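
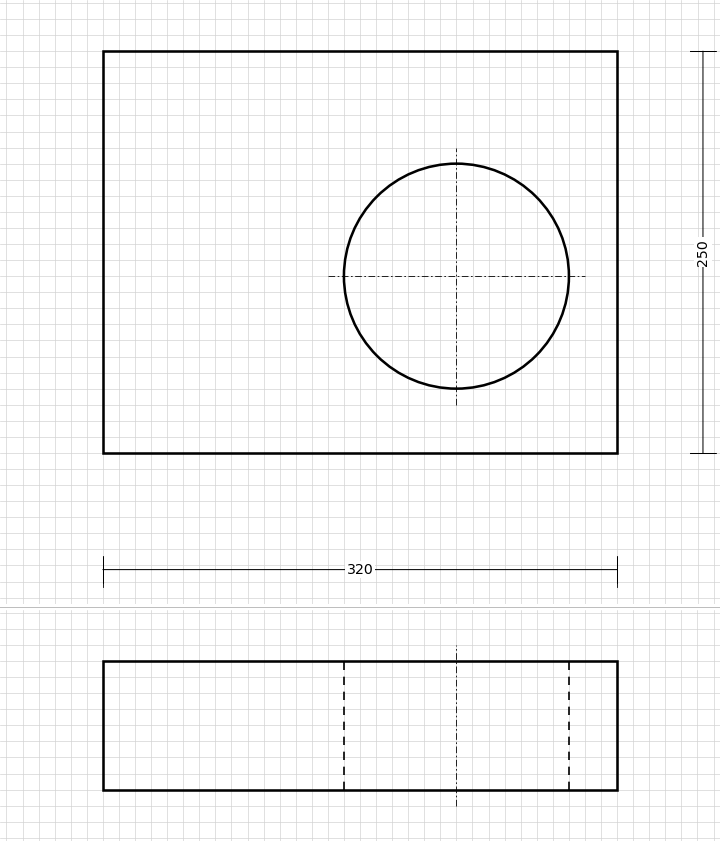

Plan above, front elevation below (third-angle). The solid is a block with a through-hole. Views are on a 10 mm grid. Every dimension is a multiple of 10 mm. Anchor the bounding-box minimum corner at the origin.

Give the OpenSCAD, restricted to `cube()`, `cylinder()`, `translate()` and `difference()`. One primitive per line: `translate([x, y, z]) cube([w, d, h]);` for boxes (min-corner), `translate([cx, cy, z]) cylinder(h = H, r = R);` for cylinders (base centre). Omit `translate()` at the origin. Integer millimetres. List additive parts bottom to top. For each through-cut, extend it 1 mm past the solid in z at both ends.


difference() {
  cube([320, 250, 80]);
  translate([220, 110, -1]) cylinder(h = 82, r = 70);
}


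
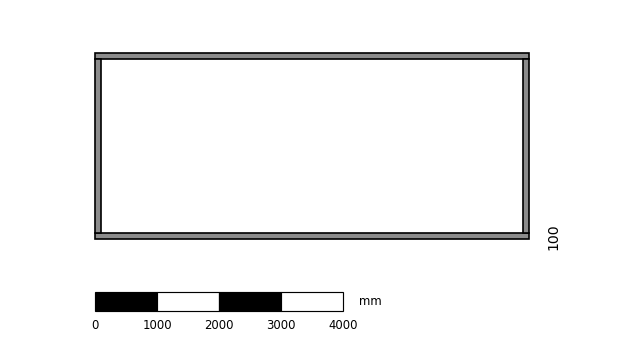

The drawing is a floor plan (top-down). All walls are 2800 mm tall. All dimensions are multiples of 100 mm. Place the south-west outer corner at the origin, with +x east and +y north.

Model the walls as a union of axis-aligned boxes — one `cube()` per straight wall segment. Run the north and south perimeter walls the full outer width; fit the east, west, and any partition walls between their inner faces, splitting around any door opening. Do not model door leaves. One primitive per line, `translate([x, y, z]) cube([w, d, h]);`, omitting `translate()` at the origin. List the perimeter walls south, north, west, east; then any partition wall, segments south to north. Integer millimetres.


cube([7000, 100, 2800]);
translate([0, 2900, 0]) cube([7000, 100, 2800]);
translate([0, 100, 0]) cube([100, 2800, 2800]);
translate([6900, 100, 0]) cube([100, 2800, 2800]);


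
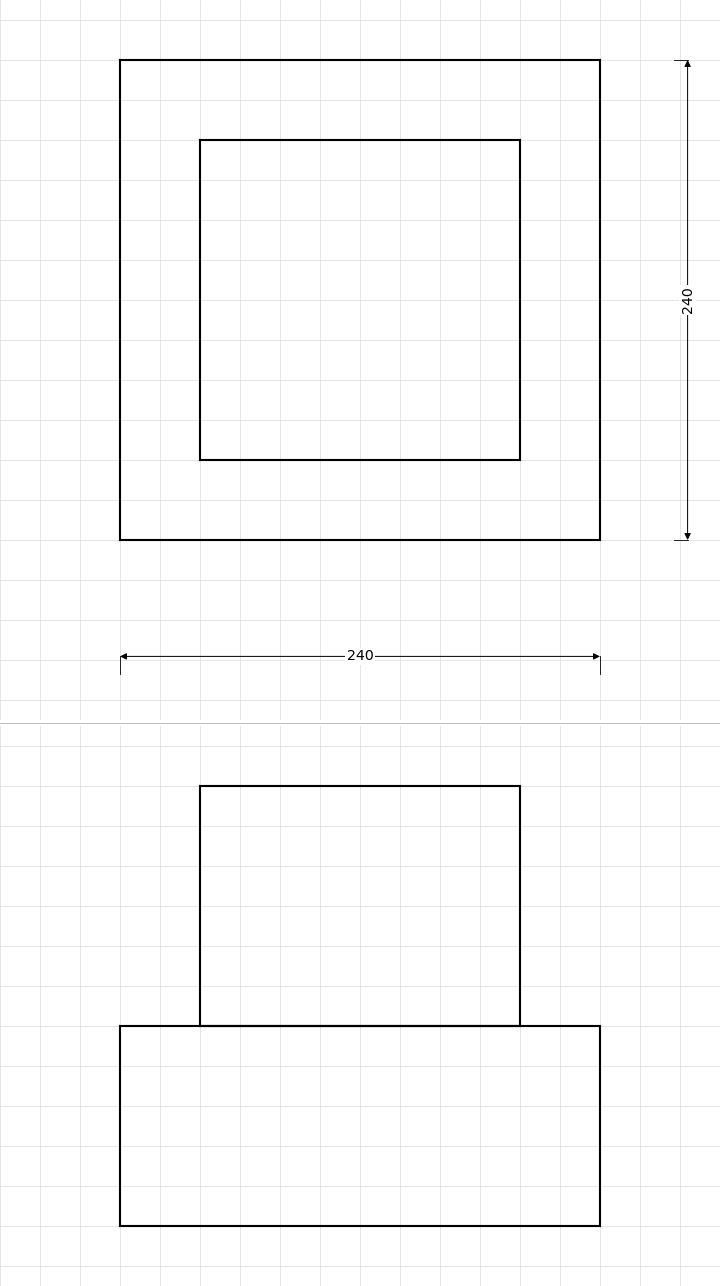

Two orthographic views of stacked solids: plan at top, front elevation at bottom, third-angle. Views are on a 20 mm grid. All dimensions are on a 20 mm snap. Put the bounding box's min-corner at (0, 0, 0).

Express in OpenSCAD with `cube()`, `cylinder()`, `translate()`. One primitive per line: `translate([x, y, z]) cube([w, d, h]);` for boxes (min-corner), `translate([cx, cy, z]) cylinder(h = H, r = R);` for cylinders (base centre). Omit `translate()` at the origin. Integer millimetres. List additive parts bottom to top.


cube([240, 240, 100]);
translate([40, 40, 100]) cube([160, 160, 120]);


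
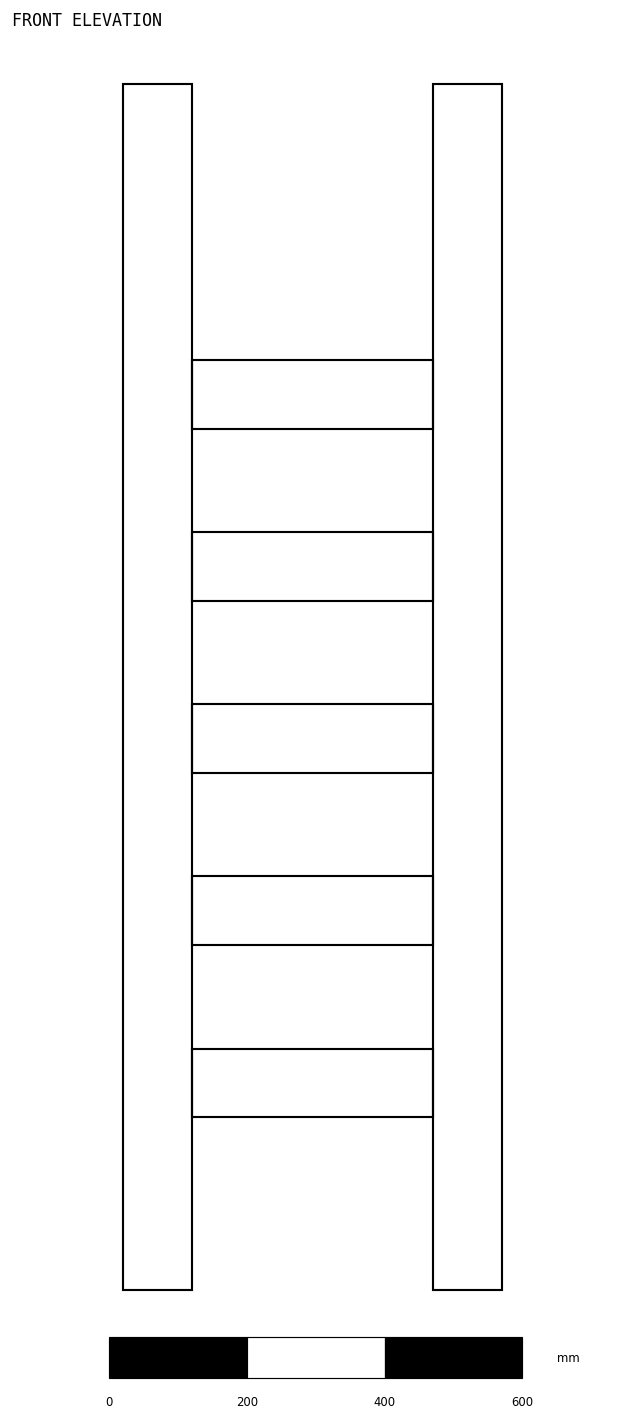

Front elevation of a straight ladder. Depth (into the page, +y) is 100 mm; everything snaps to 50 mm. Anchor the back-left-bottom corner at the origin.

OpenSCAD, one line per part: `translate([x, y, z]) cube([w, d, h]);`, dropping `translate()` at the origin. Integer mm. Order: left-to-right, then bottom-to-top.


cube([100, 100, 1750]);
translate([100, 0, 250]) cube([350, 100, 100]);
translate([100, 0, 500]) cube([350, 100, 100]);
translate([100, 0, 750]) cube([350, 100, 100]);
translate([100, 0, 1000]) cube([350, 100, 100]);
translate([100, 0, 1250]) cube([350, 100, 100]);
translate([450, 0, 0]) cube([100, 100, 1750]);


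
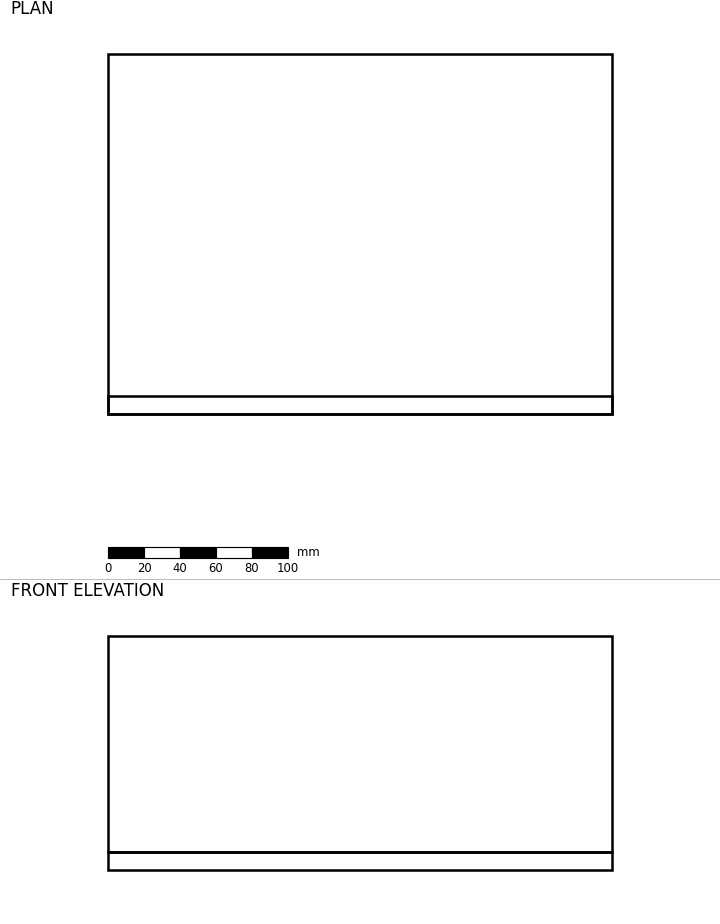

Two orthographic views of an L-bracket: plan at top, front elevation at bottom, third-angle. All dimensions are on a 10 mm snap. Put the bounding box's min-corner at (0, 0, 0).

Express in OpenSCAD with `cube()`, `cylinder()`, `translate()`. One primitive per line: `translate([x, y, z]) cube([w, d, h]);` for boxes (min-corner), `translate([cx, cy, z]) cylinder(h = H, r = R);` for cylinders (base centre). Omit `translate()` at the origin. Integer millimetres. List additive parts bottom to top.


cube([280, 200, 10]);
translate([0, 0, 10]) cube([280, 10, 120]);


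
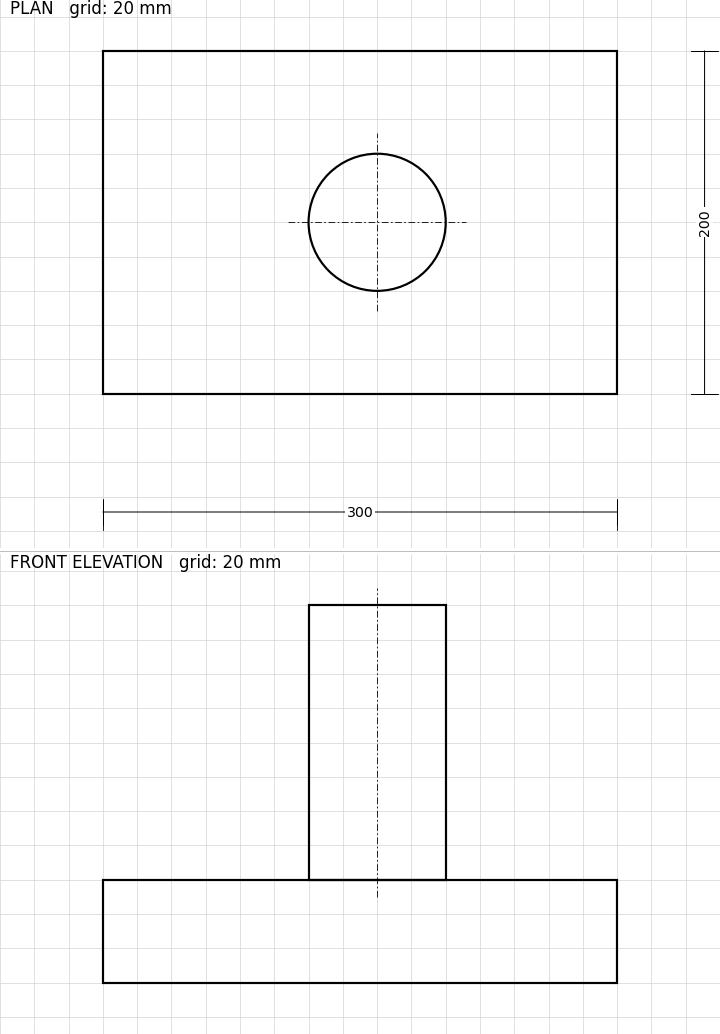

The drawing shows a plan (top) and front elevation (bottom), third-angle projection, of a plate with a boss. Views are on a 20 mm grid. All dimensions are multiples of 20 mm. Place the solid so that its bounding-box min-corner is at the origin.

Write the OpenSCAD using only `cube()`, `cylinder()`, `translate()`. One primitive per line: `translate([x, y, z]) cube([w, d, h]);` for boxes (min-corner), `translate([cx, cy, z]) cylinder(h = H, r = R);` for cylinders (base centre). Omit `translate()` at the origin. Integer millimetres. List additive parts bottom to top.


cube([300, 200, 60]);
translate([160, 100, 60]) cylinder(h = 160, r = 40);


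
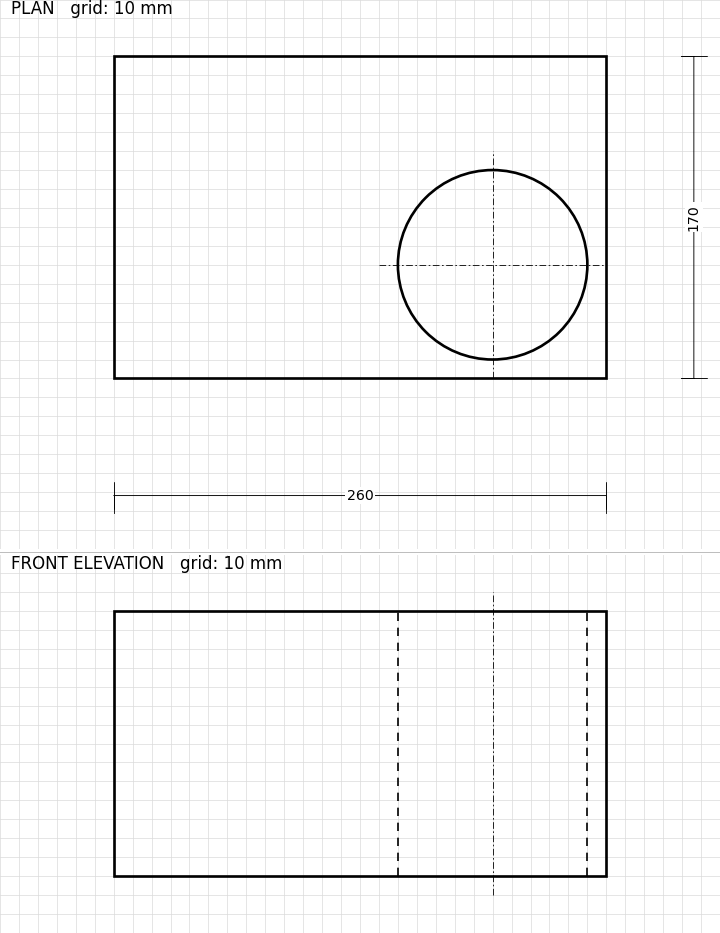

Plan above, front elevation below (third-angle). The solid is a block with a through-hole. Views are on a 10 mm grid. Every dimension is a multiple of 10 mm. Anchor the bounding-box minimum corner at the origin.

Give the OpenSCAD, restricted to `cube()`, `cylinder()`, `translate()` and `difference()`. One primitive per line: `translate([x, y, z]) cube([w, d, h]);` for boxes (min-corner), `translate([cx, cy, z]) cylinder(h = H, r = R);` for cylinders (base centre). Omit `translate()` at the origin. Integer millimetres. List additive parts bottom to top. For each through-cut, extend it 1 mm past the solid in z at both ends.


difference() {
  cube([260, 170, 140]);
  translate([200, 60, -1]) cylinder(h = 142, r = 50);
}


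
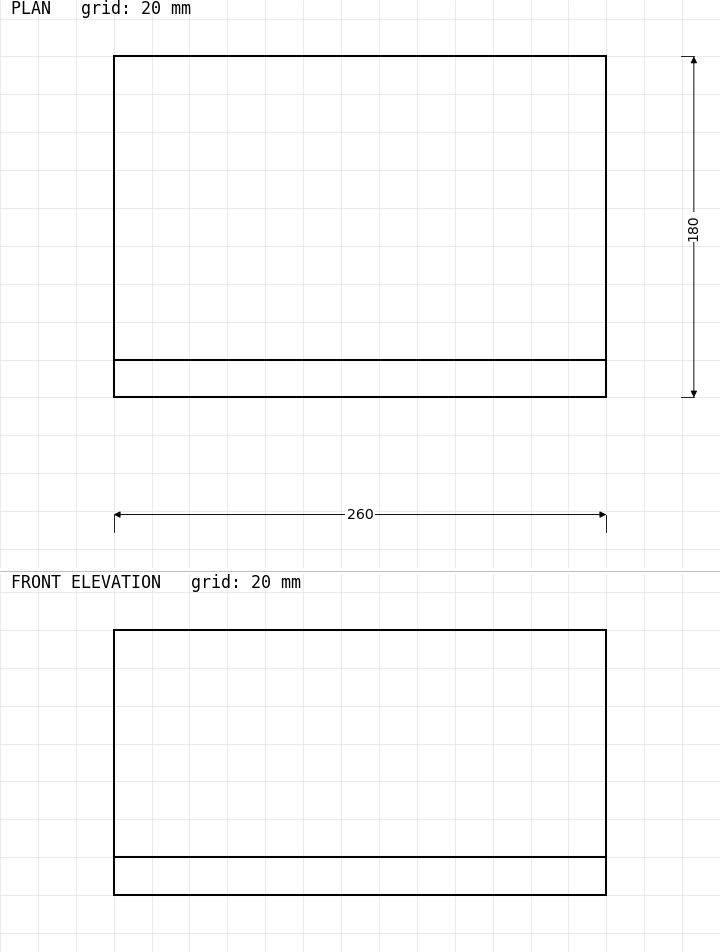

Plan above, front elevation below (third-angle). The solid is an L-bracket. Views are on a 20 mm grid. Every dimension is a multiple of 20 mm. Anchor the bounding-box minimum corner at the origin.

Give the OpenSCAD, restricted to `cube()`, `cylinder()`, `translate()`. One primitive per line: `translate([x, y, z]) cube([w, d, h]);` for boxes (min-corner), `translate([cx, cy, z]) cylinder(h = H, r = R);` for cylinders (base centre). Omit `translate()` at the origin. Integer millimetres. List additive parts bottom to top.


cube([260, 180, 20]);
translate([0, 0, 20]) cube([260, 20, 120]);


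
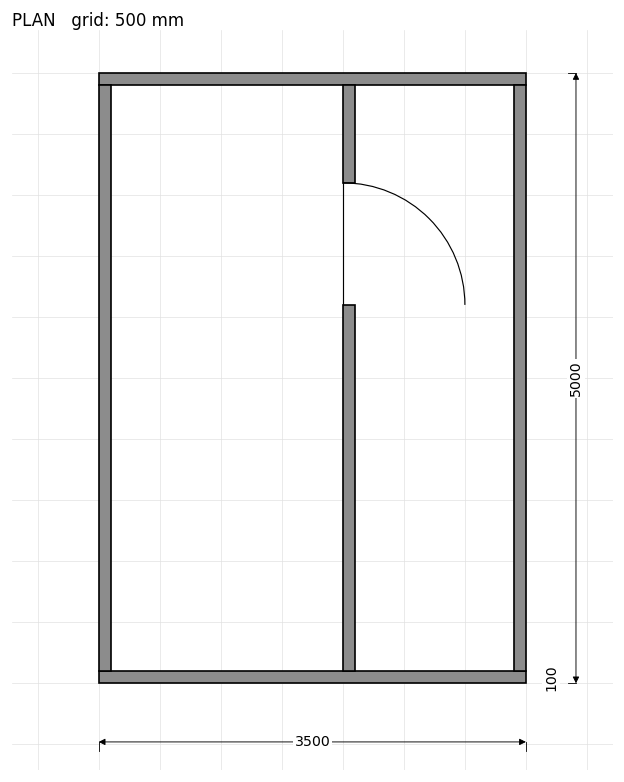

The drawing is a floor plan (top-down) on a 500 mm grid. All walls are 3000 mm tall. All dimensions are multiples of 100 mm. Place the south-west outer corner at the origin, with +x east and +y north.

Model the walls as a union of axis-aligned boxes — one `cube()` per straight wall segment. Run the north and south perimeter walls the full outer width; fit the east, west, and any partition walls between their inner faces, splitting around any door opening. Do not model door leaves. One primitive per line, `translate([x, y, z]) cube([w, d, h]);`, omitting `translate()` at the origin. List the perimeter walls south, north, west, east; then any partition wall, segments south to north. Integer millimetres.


cube([3500, 100, 3000]);
translate([0, 4900, 0]) cube([3500, 100, 3000]);
translate([0, 100, 0]) cube([100, 4800, 3000]);
translate([3400, 100, 0]) cube([100, 4800, 3000]);
translate([2000, 100, 0]) cube([100, 3000, 3000]);
translate([2000, 4100, 0]) cube([100, 800, 3000]);


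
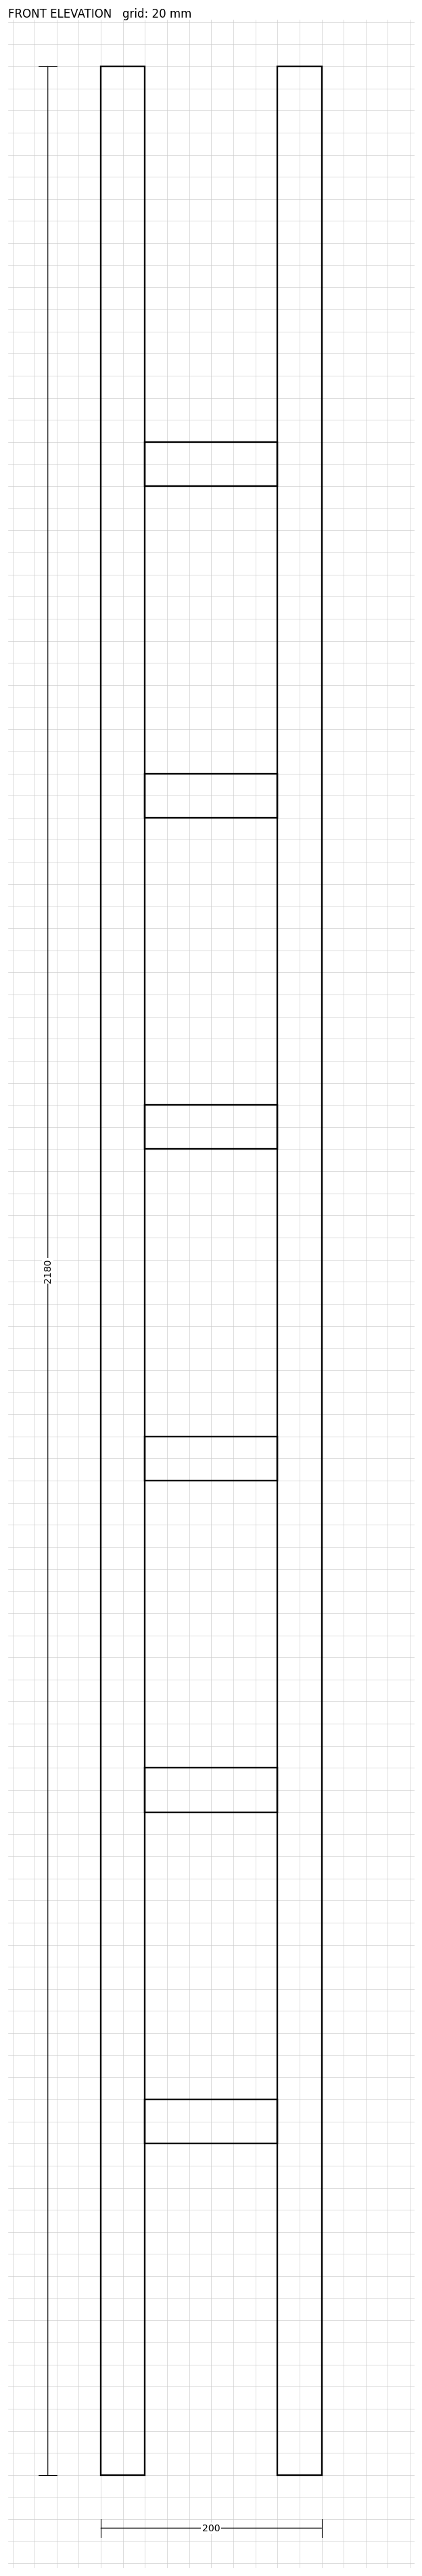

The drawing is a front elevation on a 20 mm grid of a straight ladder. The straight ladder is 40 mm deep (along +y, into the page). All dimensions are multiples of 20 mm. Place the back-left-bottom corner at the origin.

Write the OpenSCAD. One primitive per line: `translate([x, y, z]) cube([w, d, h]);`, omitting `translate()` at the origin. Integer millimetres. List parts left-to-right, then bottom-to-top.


cube([40, 40, 2180]);
translate([40, 0, 300]) cube([120, 40, 40]);
translate([40, 0, 600]) cube([120, 40, 40]);
translate([40, 0, 900]) cube([120, 40, 40]);
translate([40, 0, 1200]) cube([120, 40, 40]);
translate([40, 0, 1500]) cube([120, 40, 40]);
translate([40, 0, 1800]) cube([120, 40, 40]);
translate([160, 0, 0]) cube([40, 40, 2180]);


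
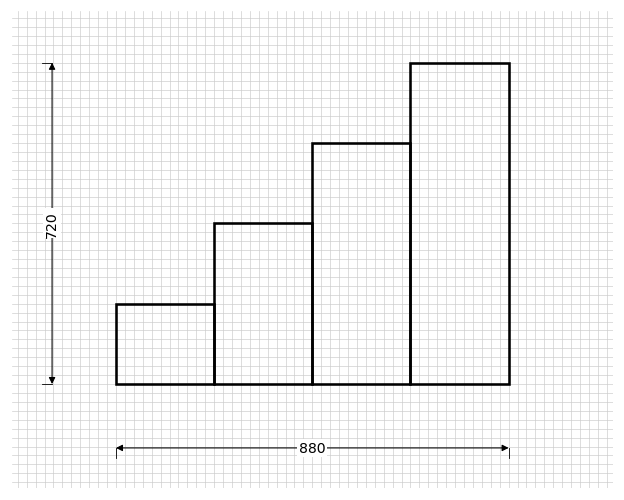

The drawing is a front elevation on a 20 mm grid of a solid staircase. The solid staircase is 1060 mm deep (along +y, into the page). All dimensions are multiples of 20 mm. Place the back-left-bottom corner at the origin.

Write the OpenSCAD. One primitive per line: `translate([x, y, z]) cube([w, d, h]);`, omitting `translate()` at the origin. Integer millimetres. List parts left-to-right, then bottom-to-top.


cube([220, 1060, 180]);
translate([220, 0, 0]) cube([220, 1060, 360]);
translate([440, 0, 0]) cube([220, 1060, 540]);
translate([660, 0, 0]) cube([220, 1060, 720]);


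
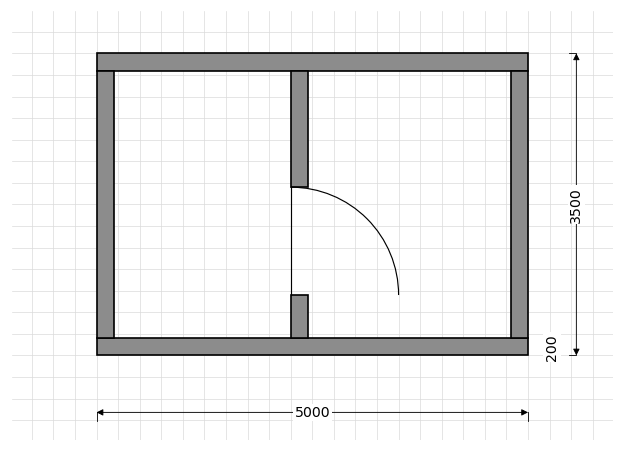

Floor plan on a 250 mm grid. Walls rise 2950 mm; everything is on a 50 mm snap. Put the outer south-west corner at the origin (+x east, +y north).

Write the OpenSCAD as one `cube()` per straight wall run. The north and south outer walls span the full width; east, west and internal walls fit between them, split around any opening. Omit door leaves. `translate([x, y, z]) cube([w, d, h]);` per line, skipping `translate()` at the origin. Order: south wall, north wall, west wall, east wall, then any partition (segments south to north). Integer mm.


cube([5000, 200, 2950]);
translate([0, 3300, 0]) cube([5000, 200, 2950]);
translate([0, 200, 0]) cube([200, 3100, 2950]);
translate([4800, 200, 0]) cube([200, 3100, 2950]);
translate([2250, 200, 0]) cube([200, 500, 2950]);
translate([2250, 1950, 0]) cube([200, 1350, 2950]);


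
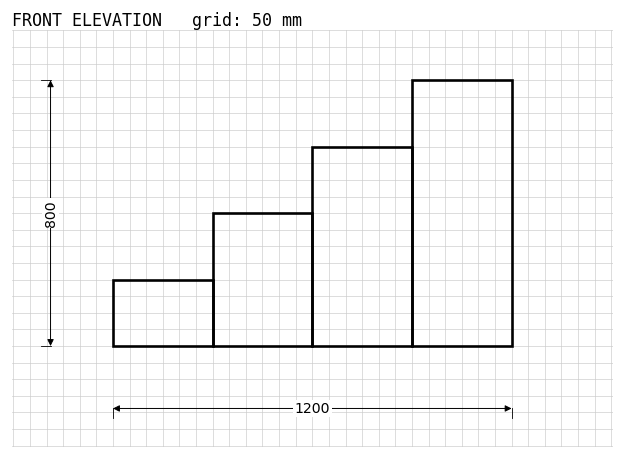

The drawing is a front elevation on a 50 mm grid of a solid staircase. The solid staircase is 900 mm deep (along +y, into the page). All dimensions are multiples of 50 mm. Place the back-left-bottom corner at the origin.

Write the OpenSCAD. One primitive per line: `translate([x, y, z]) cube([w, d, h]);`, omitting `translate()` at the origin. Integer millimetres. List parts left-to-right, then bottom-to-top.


cube([300, 900, 200]);
translate([300, 0, 0]) cube([300, 900, 400]);
translate([600, 0, 0]) cube([300, 900, 600]);
translate([900, 0, 0]) cube([300, 900, 800]);


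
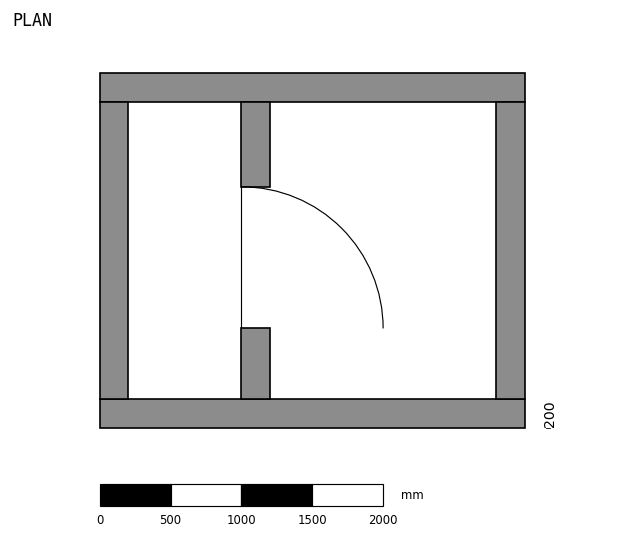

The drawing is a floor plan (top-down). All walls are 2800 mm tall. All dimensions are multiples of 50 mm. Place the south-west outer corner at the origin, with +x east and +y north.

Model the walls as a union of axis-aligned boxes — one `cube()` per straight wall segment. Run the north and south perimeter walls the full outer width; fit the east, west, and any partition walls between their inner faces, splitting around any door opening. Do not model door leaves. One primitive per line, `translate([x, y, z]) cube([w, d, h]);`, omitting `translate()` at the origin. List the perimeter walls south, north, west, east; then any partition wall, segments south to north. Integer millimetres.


cube([3000, 200, 2800]);
translate([0, 2300, 0]) cube([3000, 200, 2800]);
translate([0, 200, 0]) cube([200, 2100, 2800]);
translate([2800, 200, 0]) cube([200, 2100, 2800]);
translate([1000, 200, 0]) cube([200, 500, 2800]);
translate([1000, 1700, 0]) cube([200, 600, 2800]);


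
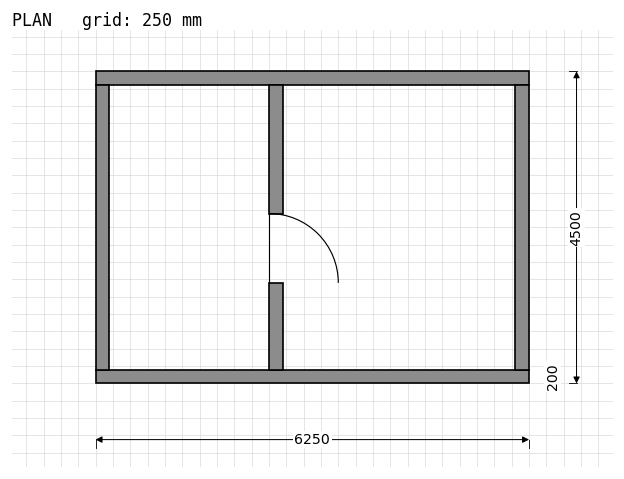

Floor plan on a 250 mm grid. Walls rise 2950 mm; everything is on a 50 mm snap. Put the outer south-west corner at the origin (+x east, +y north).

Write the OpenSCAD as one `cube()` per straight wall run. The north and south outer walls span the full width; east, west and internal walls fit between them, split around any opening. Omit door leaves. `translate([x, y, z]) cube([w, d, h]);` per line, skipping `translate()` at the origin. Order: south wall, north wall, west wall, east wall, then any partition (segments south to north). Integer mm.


cube([6250, 200, 2950]);
translate([0, 4300, 0]) cube([6250, 200, 2950]);
translate([0, 200, 0]) cube([200, 4100, 2950]);
translate([6050, 200, 0]) cube([200, 4100, 2950]);
translate([2500, 200, 0]) cube([200, 1250, 2950]);
translate([2500, 2450, 0]) cube([200, 1850, 2950]);


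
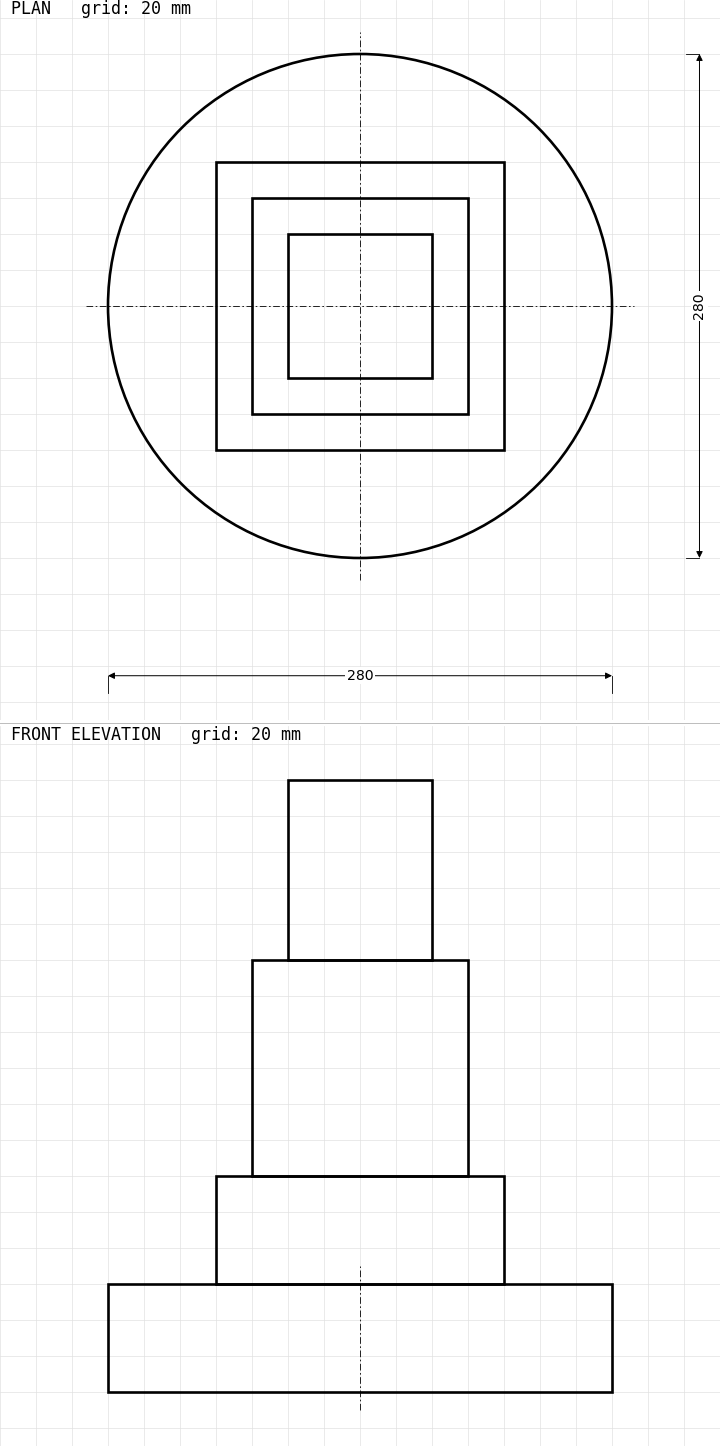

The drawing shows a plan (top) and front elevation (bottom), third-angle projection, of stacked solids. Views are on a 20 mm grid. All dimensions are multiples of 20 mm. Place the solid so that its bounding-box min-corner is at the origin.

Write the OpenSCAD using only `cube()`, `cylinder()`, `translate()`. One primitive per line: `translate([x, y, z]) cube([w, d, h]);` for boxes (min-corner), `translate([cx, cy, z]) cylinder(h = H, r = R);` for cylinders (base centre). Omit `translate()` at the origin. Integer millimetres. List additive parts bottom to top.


translate([140, 140, 0]) cylinder(h = 60, r = 140);
translate([60, 60, 60]) cube([160, 160, 60]);
translate([80, 80, 120]) cube([120, 120, 120]);
translate([100, 100, 240]) cube([80, 80, 100]);


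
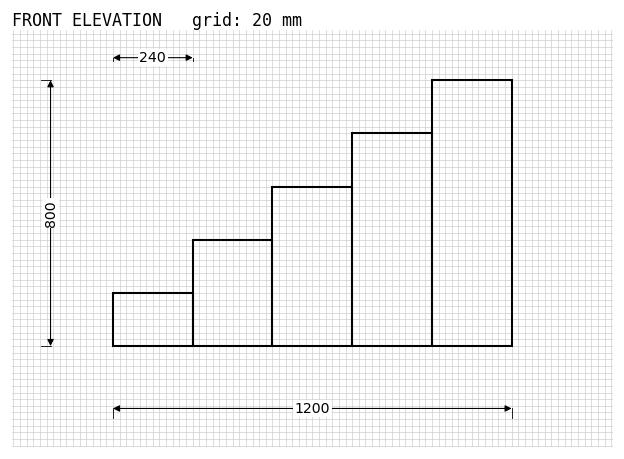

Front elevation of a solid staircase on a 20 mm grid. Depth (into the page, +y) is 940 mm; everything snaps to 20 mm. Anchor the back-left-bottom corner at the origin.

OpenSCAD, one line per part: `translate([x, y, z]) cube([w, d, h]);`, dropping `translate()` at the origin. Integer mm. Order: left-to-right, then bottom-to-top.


cube([240, 940, 160]);
translate([240, 0, 0]) cube([240, 940, 320]);
translate([480, 0, 0]) cube([240, 940, 480]);
translate([720, 0, 0]) cube([240, 940, 640]);
translate([960, 0, 0]) cube([240, 940, 800]);


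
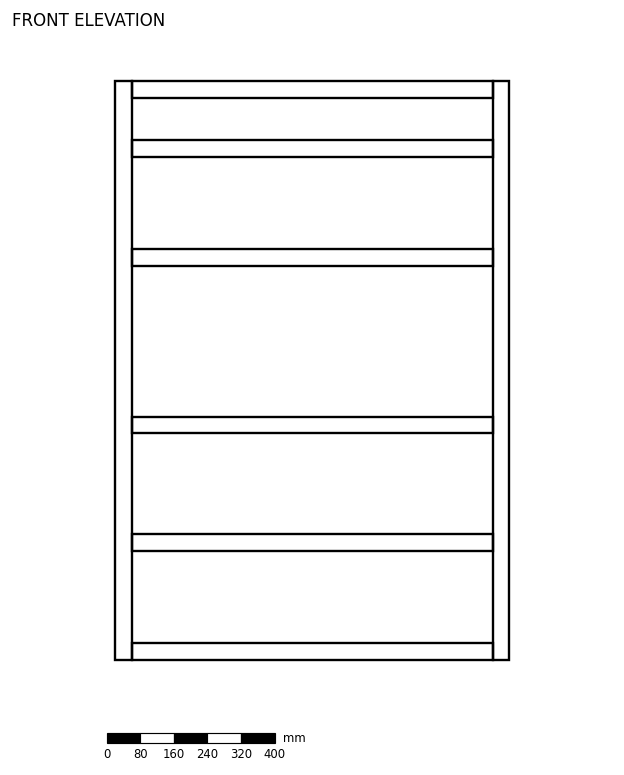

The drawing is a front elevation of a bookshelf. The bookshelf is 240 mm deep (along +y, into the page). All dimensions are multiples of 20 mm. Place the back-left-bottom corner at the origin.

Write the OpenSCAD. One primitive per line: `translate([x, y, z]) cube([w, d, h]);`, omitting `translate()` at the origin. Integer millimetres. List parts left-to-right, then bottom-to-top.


cube([40, 240, 1380]);
translate([40, 0, 0]) cube([860, 240, 40]);
translate([40, 0, 260]) cube([860, 240, 40]);
translate([40, 0, 540]) cube([860, 240, 40]);
translate([40, 0, 940]) cube([860, 240, 40]);
translate([40, 0, 1200]) cube([860, 240, 40]);
translate([40, 0, 1340]) cube([860, 240, 40]);
translate([900, 0, 0]) cube([40, 240, 1380]);


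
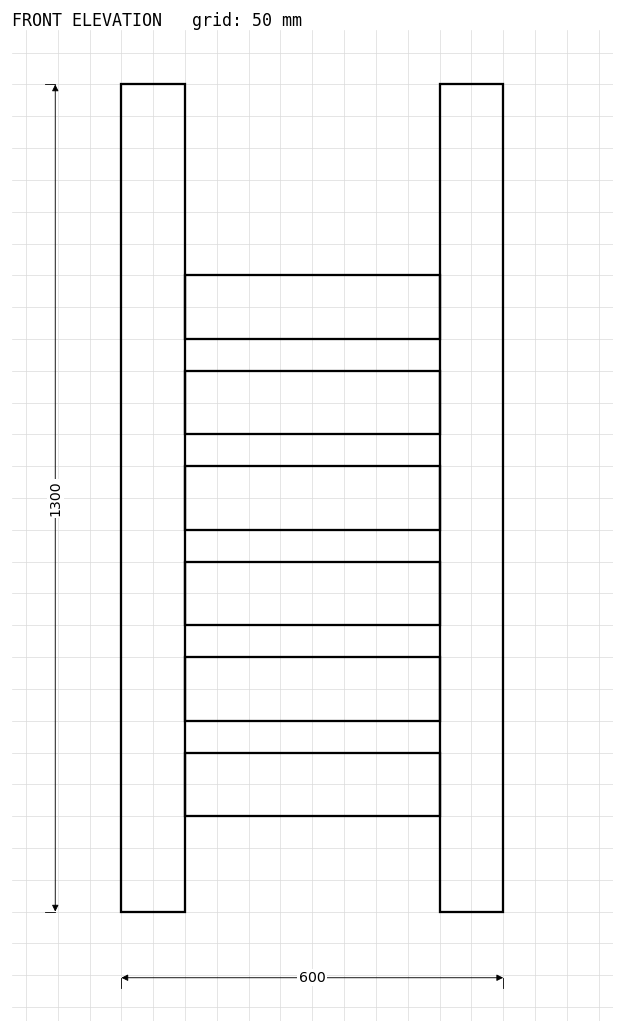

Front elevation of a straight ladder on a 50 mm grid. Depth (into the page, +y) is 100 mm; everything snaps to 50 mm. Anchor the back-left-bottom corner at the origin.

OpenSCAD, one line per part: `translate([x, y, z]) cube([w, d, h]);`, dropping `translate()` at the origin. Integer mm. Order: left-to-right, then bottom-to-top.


cube([100, 100, 1300]);
translate([100, 0, 150]) cube([400, 100, 100]);
translate([100, 0, 300]) cube([400, 100, 100]);
translate([100, 0, 450]) cube([400, 100, 100]);
translate([100, 0, 600]) cube([400, 100, 100]);
translate([100, 0, 750]) cube([400, 100, 100]);
translate([100, 0, 900]) cube([400, 100, 100]);
translate([500, 0, 0]) cube([100, 100, 1300]);


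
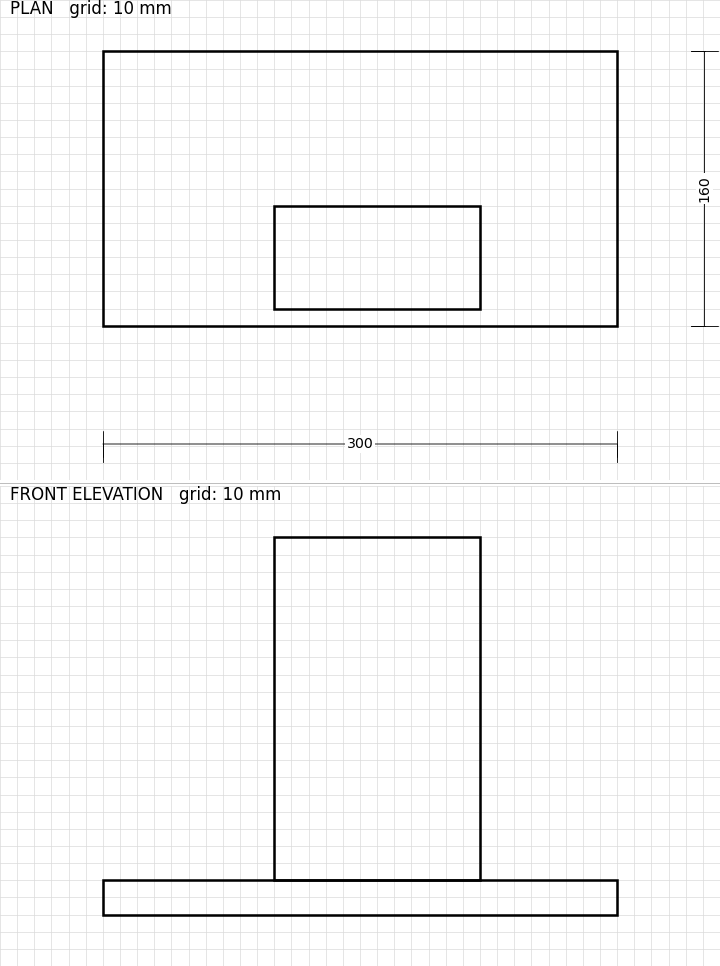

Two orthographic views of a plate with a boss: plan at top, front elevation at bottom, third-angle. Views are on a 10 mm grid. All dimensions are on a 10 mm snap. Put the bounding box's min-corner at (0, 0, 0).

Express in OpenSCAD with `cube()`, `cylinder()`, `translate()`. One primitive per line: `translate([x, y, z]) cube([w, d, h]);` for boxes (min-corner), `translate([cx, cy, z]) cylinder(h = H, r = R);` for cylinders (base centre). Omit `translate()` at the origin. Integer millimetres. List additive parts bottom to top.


cube([300, 160, 20]);
translate([100, 10, 20]) cube([120, 60, 200]);


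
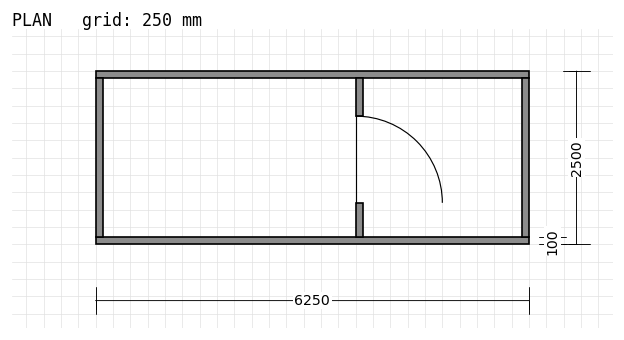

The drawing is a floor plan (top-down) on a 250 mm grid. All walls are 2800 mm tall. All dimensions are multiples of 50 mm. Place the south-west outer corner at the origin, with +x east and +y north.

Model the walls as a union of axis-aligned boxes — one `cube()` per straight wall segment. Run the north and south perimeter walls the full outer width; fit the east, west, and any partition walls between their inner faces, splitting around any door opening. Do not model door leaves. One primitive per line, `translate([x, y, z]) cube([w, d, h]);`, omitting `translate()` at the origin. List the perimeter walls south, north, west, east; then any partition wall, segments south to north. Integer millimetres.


cube([6250, 100, 2800]);
translate([0, 2400, 0]) cube([6250, 100, 2800]);
translate([0, 100, 0]) cube([100, 2300, 2800]);
translate([6150, 100, 0]) cube([100, 2300, 2800]);
translate([3750, 100, 0]) cube([100, 500, 2800]);
translate([3750, 1850, 0]) cube([100, 550, 2800]);


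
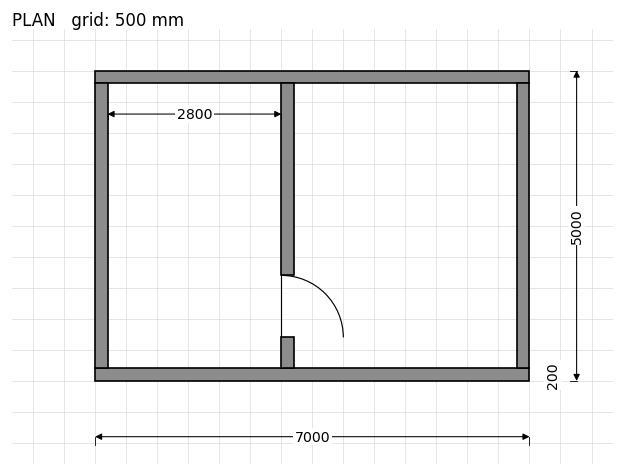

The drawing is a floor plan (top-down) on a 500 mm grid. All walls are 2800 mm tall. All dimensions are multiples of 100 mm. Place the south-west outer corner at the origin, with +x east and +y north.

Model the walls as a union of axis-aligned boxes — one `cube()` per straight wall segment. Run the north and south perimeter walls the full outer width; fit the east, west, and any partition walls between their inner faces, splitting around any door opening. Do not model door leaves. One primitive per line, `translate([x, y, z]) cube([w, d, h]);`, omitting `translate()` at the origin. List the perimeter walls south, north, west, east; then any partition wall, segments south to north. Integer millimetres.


cube([7000, 200, 2800]);
translate([0, 4800, 0]) cube([7000, 200, 2800]);
translate([0, 200, 0]) cube([200, 4600, 2800]);
translate([6800, 200, 0]) cube([200, 4600, 2800]);
translate([3000, 200, 0]) cube([200, 500, 2800]);
translate([3000, 1700, 0]) cube([200, 3100, 2800]);


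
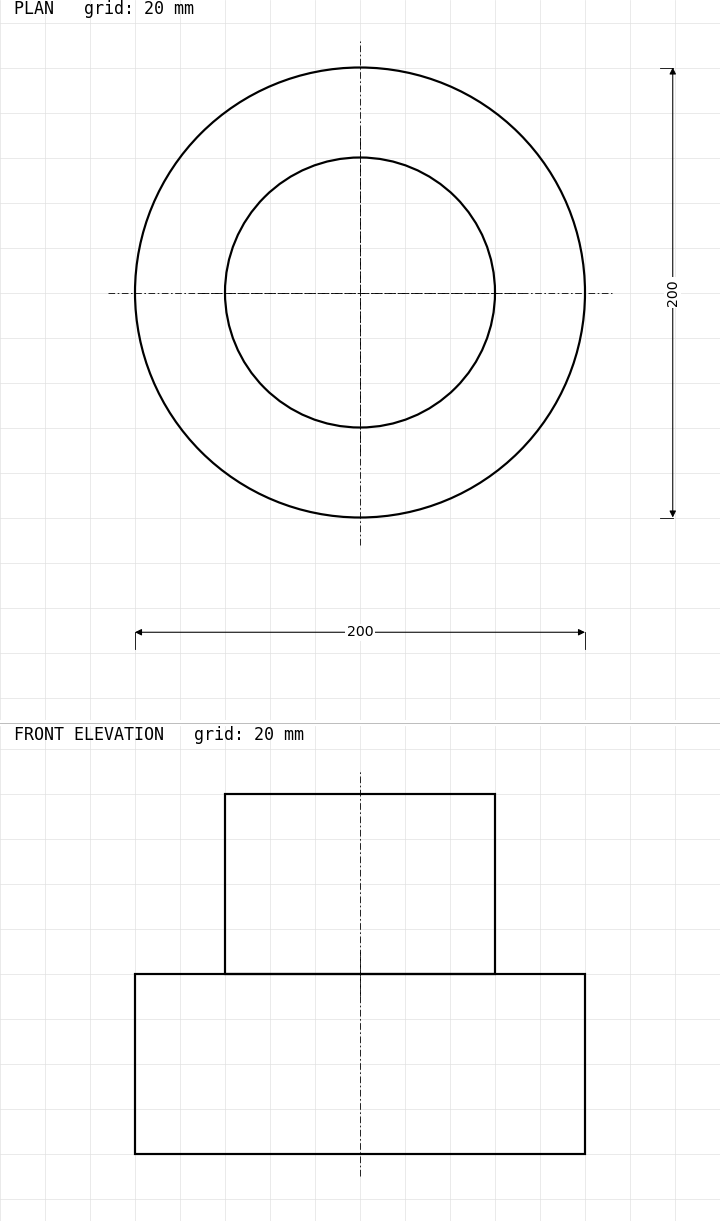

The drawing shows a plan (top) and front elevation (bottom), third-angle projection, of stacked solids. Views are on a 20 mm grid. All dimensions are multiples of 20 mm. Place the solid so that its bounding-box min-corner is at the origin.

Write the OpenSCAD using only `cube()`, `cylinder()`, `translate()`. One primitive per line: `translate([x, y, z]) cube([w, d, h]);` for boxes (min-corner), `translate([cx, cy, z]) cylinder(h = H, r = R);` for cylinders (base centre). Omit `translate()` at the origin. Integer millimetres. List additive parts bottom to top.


translate([100, 100, 0]) cylinder(h = 80, r = 100);
translate([100, 100, 80]) cylinder(h = 80, r = 60);


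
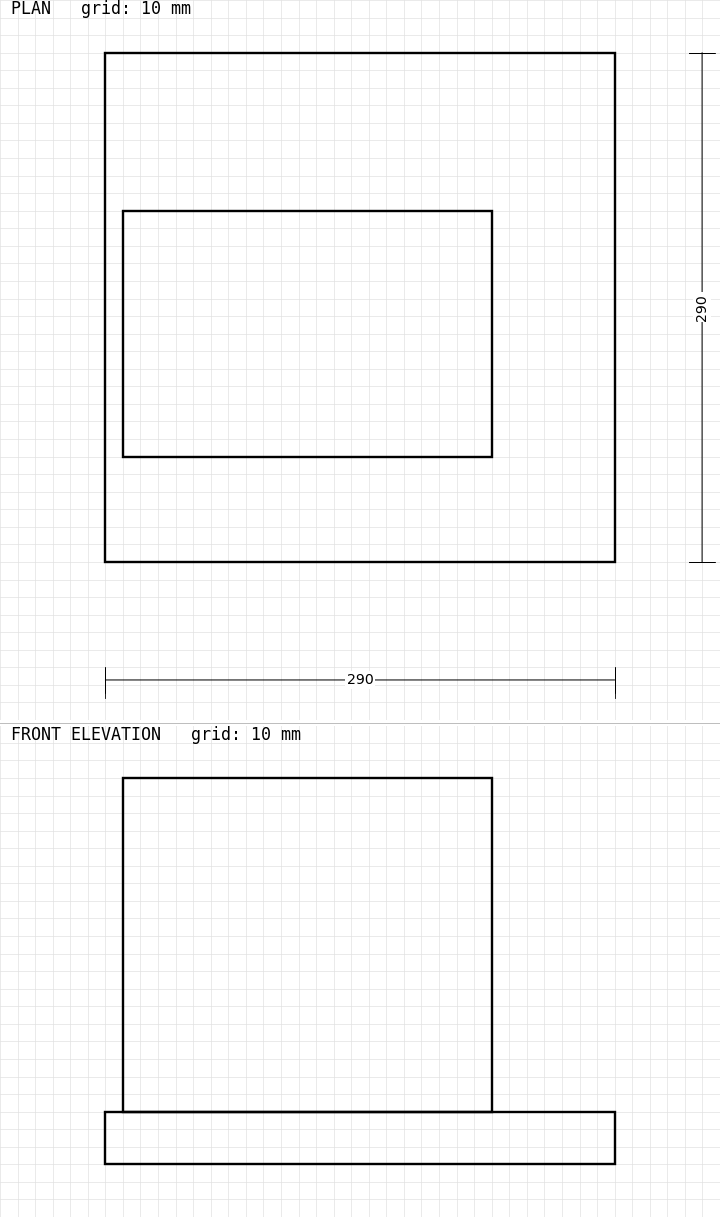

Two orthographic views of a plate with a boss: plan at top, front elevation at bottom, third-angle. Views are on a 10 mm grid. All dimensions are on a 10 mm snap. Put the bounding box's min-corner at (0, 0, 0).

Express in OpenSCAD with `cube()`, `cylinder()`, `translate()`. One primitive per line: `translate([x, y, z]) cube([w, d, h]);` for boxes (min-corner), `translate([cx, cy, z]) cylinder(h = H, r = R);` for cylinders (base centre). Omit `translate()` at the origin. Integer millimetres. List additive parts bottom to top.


cube([290, 290, 30]);
translate([10, 60, 30]) cube([210, 140, 190]);


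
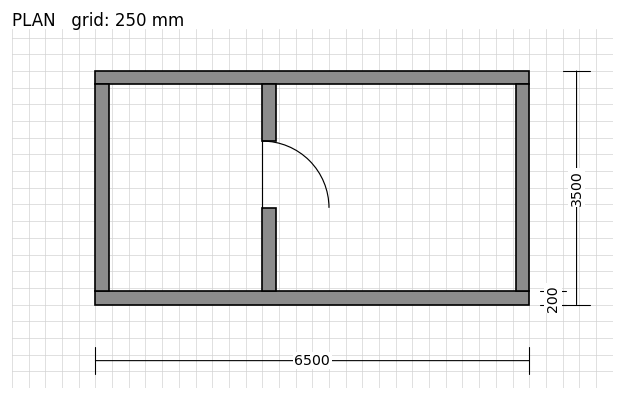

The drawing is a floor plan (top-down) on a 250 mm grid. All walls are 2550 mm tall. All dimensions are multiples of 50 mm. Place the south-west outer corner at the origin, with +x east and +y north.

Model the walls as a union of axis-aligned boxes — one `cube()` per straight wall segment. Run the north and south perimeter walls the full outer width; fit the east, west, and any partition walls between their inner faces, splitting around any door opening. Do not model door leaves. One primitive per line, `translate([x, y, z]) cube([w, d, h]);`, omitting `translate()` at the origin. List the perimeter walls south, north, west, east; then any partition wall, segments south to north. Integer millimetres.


cube([6500, 200, 2550]);
translate([0, 3300, 0]) cube([6500, 200, 2550]);
translate([0, 200, 0]) cube([200, 3100, 2550]);
translate([6300, 200, 0]) cube([200, 3100, 2550]);
translate([2500, 200, 0]) cube([200, 1250, 2550]);
translate([2500, 2450, 0]) cube([200, 850, 2550]);


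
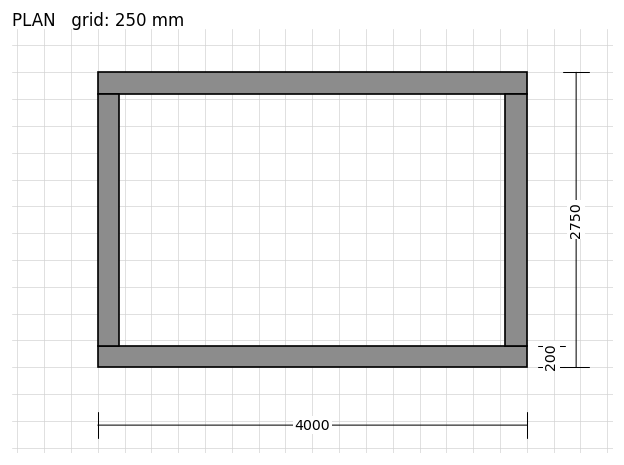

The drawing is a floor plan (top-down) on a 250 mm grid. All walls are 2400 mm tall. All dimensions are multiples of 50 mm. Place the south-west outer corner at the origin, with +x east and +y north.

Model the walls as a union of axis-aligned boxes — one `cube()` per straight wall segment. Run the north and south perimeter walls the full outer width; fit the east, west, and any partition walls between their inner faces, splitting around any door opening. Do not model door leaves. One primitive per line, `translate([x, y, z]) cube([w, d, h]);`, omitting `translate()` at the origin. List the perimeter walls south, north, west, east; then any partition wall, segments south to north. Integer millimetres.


cube([4000, 200, 2400]);
translate([0, 2550, 0]) cube([4000, 200, 2400]);
translate([0, 200, 0]) cube([200, 2350, 2400]);
translate([3800, 200, 0]) cube([200, 2350, 2400]);


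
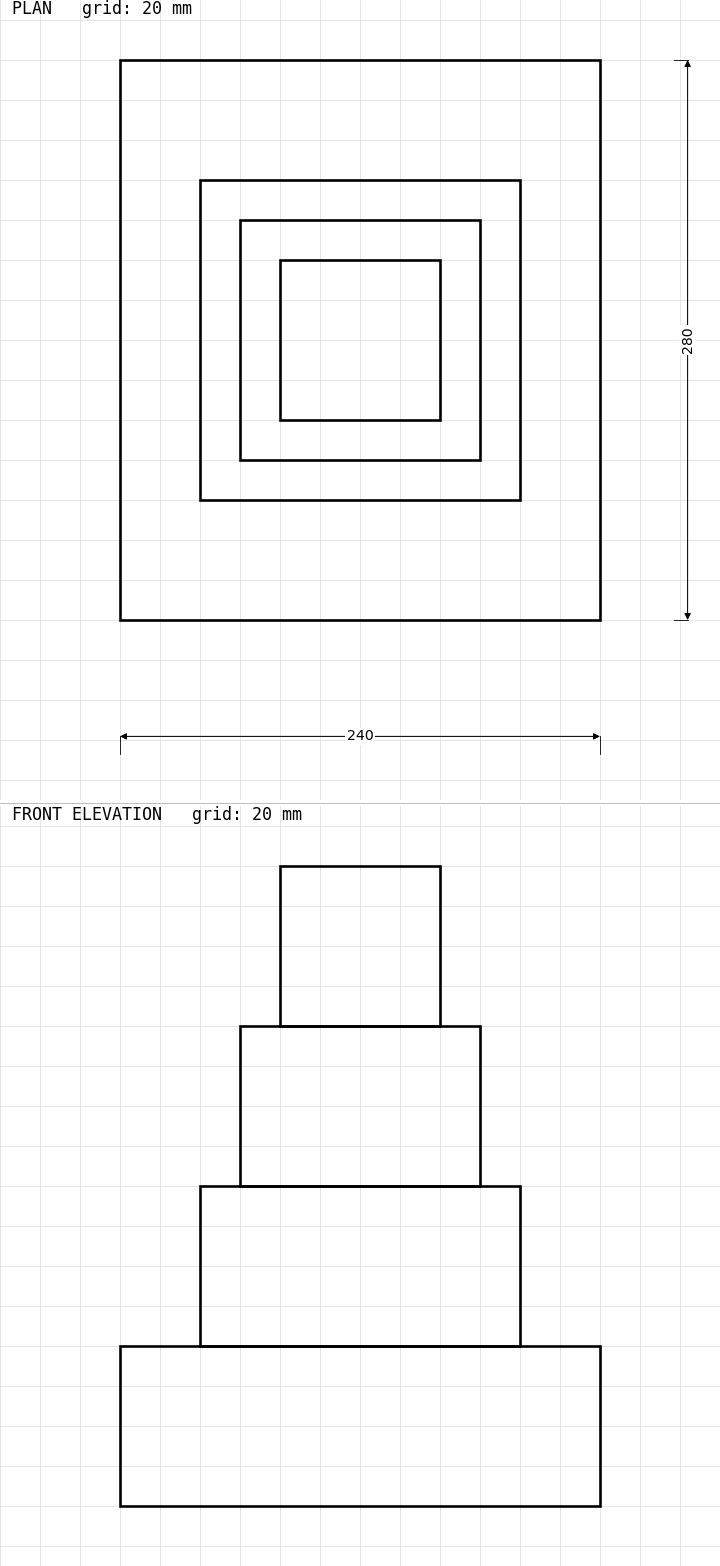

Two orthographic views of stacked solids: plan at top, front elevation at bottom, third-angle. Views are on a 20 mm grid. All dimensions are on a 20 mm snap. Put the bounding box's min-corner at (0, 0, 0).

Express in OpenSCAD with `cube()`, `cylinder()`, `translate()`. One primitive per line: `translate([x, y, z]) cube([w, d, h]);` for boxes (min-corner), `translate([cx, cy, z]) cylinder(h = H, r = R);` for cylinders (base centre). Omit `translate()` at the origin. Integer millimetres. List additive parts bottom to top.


cube([240, 280, 80]);
translate([40, 60, 80]) cube([160, 160, 80]);
translate([60, 80, 160]) cube([120, 120, 80]);
translate([80, 100, 240]) cube([80, 80, 80]);


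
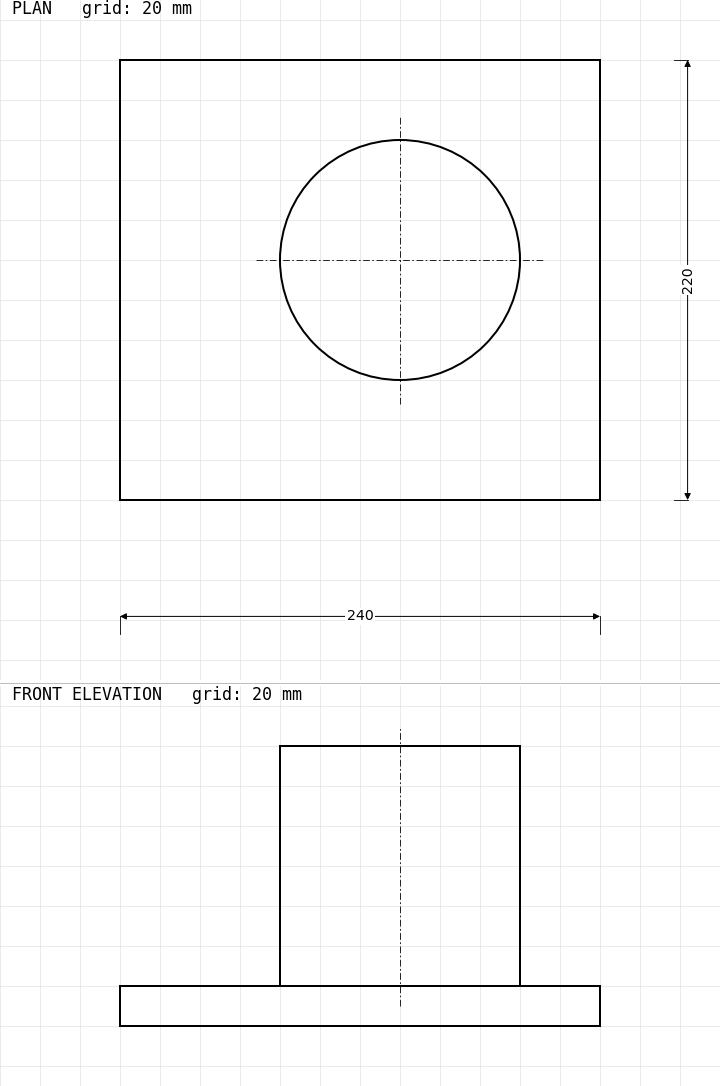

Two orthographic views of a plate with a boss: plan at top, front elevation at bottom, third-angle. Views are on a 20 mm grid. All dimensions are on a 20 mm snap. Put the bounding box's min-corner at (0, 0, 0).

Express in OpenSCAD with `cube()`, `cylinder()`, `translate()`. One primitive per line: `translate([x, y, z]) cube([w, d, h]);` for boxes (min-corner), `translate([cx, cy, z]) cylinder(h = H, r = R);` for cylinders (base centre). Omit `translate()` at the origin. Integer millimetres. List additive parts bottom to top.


cube([240, 220, 20]);
translate([140, 120, 20]) cylinder(h = 120, r = 60);


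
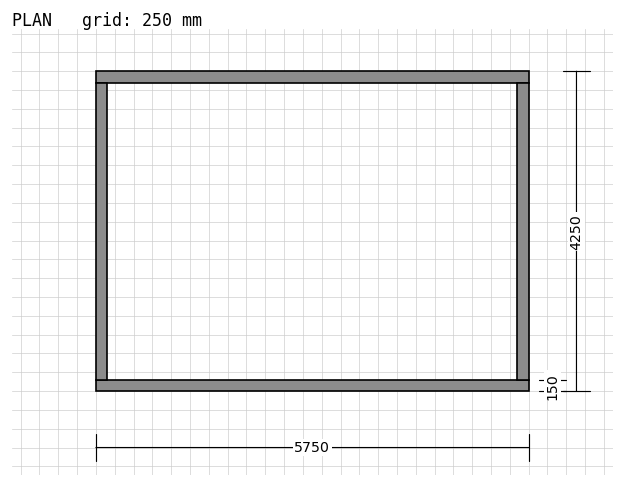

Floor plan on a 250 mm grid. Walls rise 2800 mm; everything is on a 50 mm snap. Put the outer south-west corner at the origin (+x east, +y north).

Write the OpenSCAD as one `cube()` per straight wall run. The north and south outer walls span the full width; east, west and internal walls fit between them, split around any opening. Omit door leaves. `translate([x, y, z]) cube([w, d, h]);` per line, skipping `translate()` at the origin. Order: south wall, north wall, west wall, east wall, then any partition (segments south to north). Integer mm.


cube([5750, 150, 2800]);
translate([0, 4100, 0]) cube([5750, 150, 2800]);
translate([0, 150, 0]) cube([150, 3950, 2800]);
translate([5600, 150, 0]) cube([150, 3950, 2800]);


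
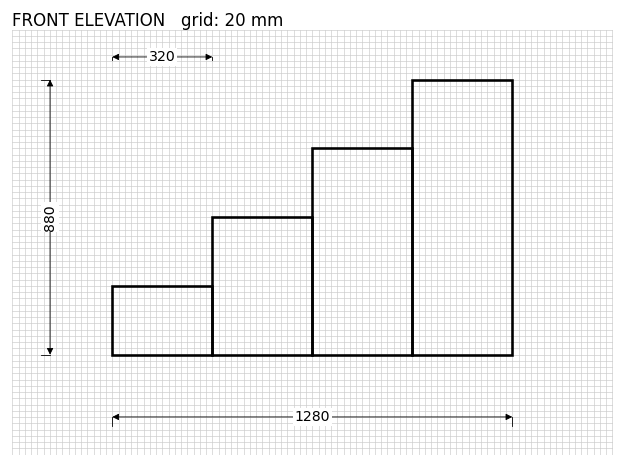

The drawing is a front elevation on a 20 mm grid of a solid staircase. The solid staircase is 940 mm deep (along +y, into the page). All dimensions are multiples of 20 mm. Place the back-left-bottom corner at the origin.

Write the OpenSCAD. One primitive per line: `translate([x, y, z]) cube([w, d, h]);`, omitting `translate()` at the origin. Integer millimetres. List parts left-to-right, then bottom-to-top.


cube([320, 940, 220]);
translate([320, 0, 0]) cube([320, 940, 440]);
translate([640, 0, 0]) cube([320, 940, 660]);
translate([960, 0, 0]) cube([320, 940, 880]);


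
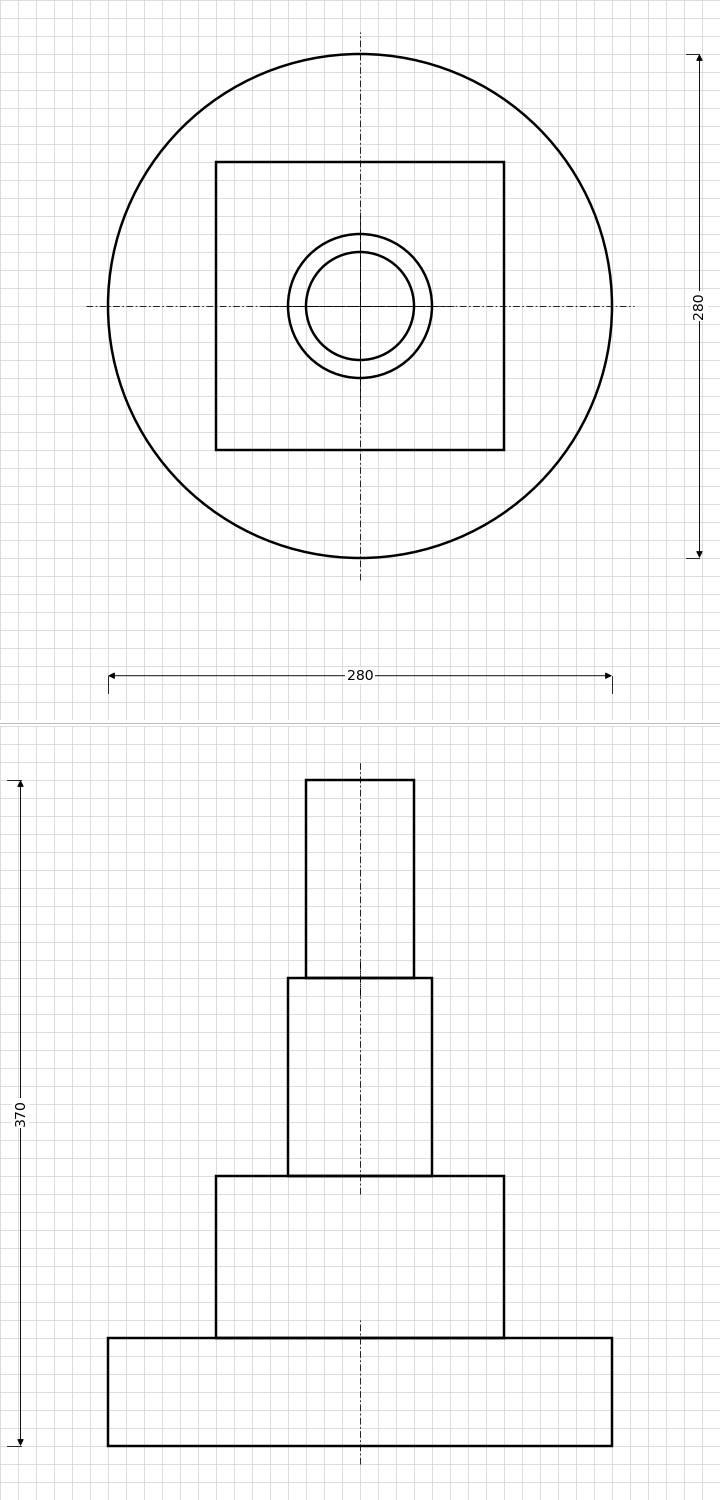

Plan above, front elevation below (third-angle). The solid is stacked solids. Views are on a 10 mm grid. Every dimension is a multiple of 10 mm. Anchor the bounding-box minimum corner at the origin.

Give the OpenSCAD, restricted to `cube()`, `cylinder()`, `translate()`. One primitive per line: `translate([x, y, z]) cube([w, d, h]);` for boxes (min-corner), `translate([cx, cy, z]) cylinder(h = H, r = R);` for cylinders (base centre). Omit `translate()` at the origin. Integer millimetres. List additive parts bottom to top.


translate([140, 140, 0]) cylinder(h = 60, r = 140);
translate([60, 60, 60]) cube([160, 160, 90]);
translate([140, 140, 150]) cylinder(h = 110, r = 40);
translate([140, 140, 260]) cylinder(h = 110, r = 30);


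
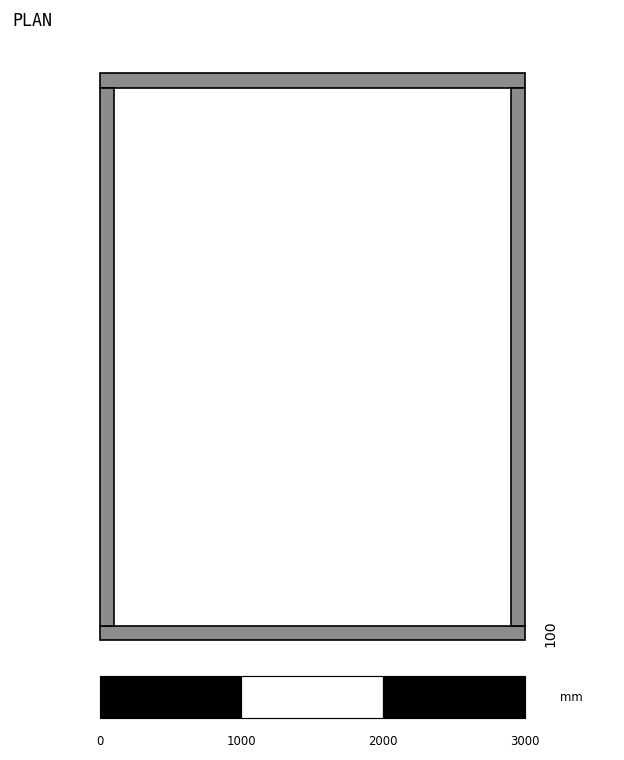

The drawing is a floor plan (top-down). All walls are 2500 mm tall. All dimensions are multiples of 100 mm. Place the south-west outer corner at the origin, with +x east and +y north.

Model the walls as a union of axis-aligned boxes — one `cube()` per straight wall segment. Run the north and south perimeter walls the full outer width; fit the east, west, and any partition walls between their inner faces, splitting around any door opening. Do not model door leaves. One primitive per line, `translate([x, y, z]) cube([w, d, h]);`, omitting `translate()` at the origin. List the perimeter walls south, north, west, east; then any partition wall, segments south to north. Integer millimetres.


cube([3000, 100, 2500]);
translate([0, 3900, 0]) cube([3000, 100, 2500]);
translate([0, 100, 0]) cube([100, 3800, 2500]);
translate([2900, 100, 0]) cube([100, 3800, 2500]);


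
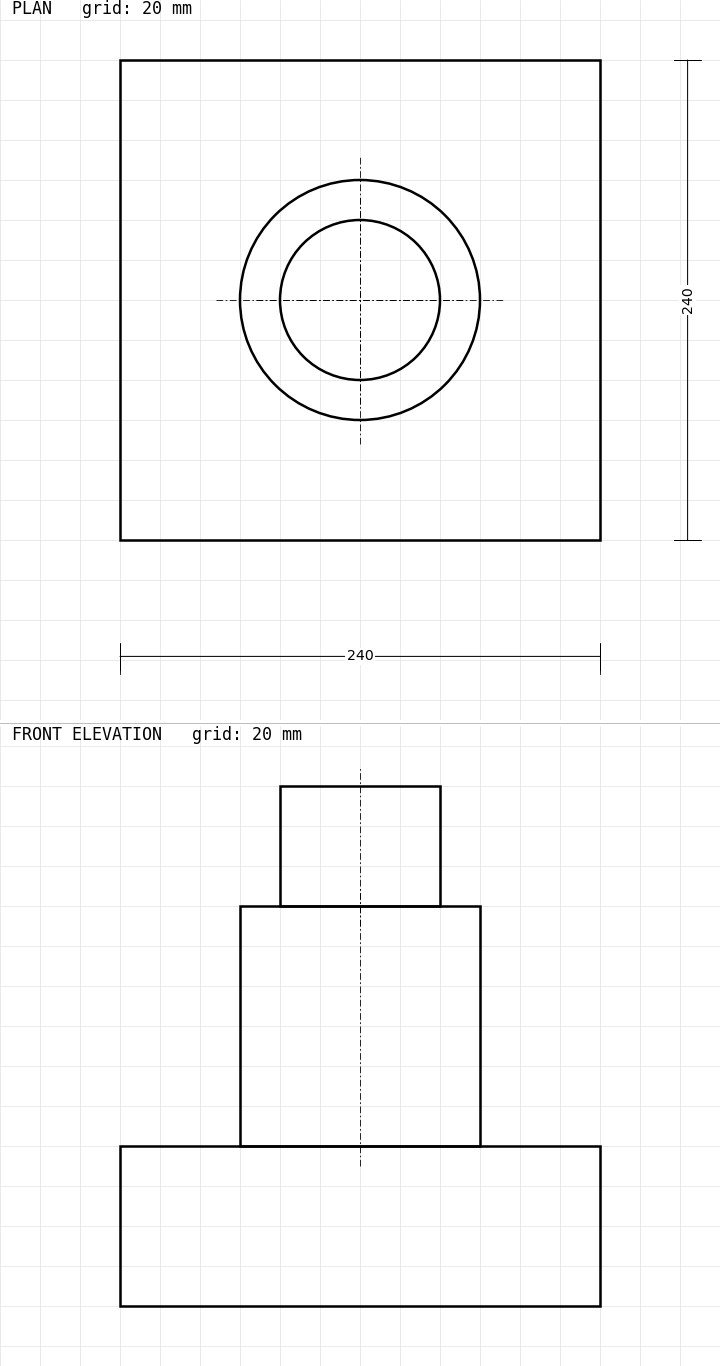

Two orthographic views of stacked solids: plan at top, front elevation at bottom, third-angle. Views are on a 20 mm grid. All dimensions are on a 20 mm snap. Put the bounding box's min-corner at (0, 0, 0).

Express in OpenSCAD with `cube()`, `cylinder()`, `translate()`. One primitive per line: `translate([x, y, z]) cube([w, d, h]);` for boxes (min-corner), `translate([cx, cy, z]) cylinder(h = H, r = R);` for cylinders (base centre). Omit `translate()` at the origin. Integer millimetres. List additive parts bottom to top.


cube([240, 240, 80]);
translate([120, 120, 80]) cylinder(h = 120, r = 60);
translate([120, 120, 200]) cylinder(h = 60, r = 40);


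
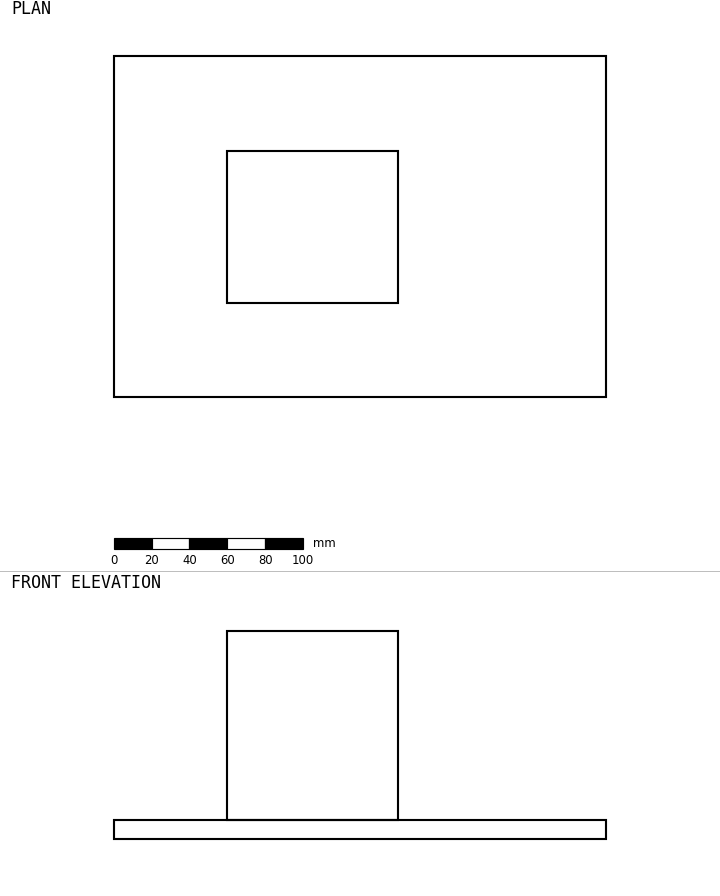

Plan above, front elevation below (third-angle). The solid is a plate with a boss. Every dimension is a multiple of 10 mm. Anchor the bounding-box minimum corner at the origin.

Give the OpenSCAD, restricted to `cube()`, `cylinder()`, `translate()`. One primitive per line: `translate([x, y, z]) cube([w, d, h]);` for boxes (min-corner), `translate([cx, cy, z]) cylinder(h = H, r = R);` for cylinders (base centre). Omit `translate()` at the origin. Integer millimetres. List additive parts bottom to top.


cube([260, 180, 10]);
translate([60, 50, 10]) cube([90, 80, 100]);


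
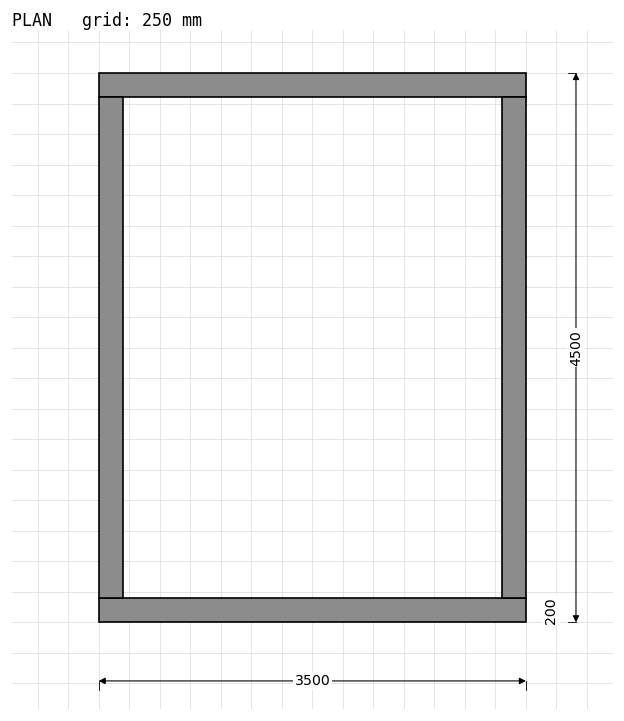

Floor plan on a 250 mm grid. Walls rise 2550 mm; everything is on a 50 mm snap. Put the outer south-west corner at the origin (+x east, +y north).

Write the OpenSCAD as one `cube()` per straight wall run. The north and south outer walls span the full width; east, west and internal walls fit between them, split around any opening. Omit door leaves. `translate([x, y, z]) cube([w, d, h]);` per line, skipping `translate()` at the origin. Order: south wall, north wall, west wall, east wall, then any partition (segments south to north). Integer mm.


cube([3500, 200, 2550]);
translate([0, 4300, 0]) cube([3500, 200, 2550]);
translate([0, 200, 0]) cube([200, 4100, 2550]);
translate([3300, 200, 0]) cube([200, 4100, 2550]);


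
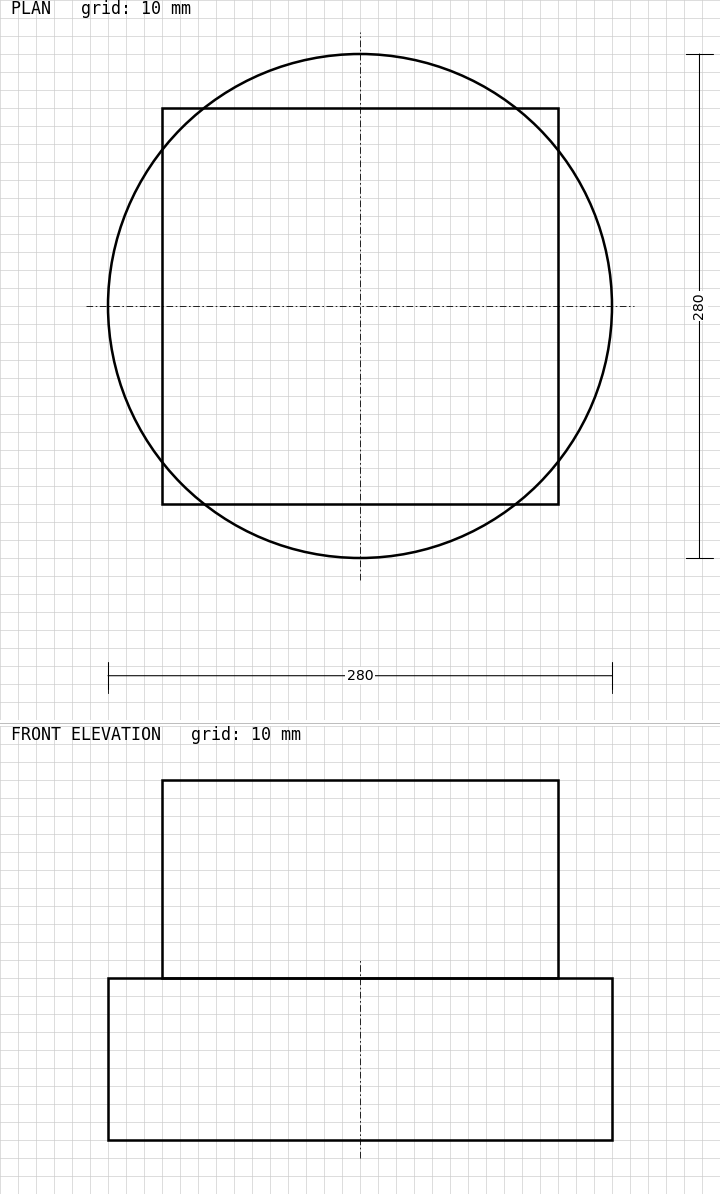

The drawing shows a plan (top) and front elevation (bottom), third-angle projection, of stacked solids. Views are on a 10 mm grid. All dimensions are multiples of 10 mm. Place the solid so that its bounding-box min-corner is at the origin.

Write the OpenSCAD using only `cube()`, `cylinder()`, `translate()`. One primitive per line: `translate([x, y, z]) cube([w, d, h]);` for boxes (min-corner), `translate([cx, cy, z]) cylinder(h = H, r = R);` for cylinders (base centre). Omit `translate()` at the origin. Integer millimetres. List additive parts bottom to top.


translate([140, 140, 0]) cylinder(h = 90, r = 140);
translate([30, 30, 90]) cube([220, 220, 110]);


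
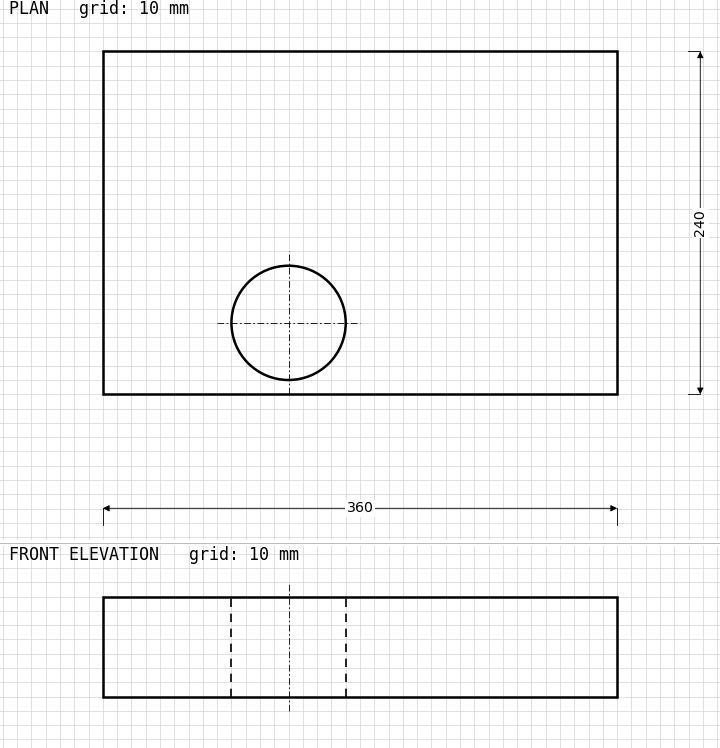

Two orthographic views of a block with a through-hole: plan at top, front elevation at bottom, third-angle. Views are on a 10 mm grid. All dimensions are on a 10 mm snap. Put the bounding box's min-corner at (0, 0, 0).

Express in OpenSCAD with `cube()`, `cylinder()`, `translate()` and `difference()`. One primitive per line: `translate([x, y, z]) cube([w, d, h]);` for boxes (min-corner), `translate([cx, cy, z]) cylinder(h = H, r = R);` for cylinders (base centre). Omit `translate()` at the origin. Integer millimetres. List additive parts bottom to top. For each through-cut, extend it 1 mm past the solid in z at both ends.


difference() {
  cube([360, 240, 70]);
  translate([130, 50, -1]) cylinder(h = 72, r = 40);
}
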